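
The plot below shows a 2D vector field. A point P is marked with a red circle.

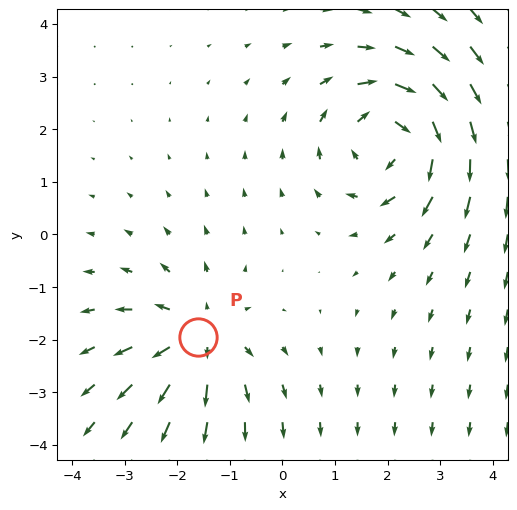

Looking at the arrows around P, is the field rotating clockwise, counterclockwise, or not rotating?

not rotating

Near P at (-1.6, -2.0) the arrows show no circulation. The curl there is ≈0.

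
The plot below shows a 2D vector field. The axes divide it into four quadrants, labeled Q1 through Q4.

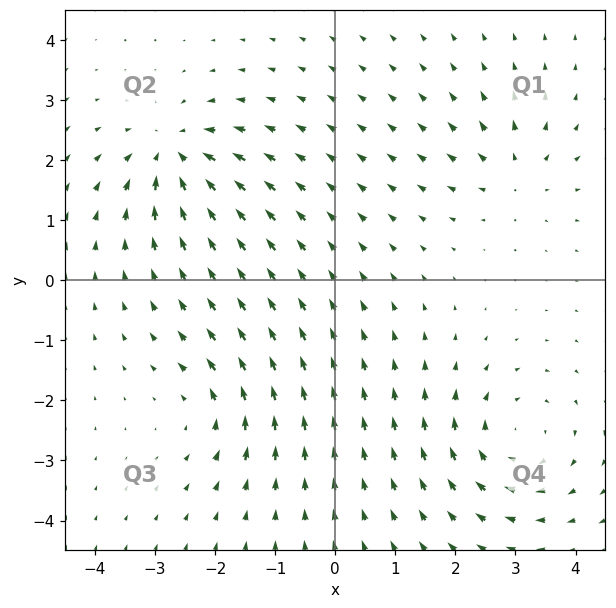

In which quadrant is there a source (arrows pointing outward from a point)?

Q1

The source sits at approximately (3.0, 1.8), which lies in quadrant Q1. The divergence there is about +4, positive as expected for a source.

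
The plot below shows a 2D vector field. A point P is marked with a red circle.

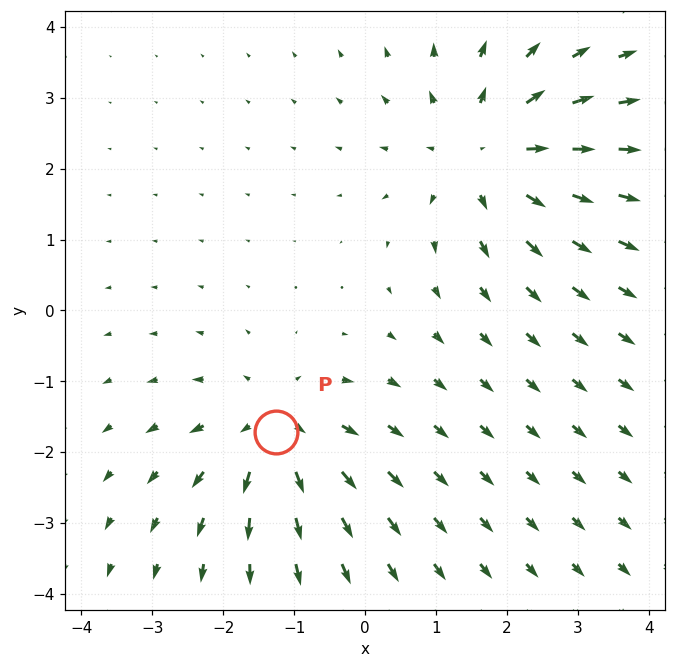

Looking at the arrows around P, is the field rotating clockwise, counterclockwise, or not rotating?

Near P at (-1.3, -1.7) the arrows show no circulation. The curl there is ≈0.

not rotating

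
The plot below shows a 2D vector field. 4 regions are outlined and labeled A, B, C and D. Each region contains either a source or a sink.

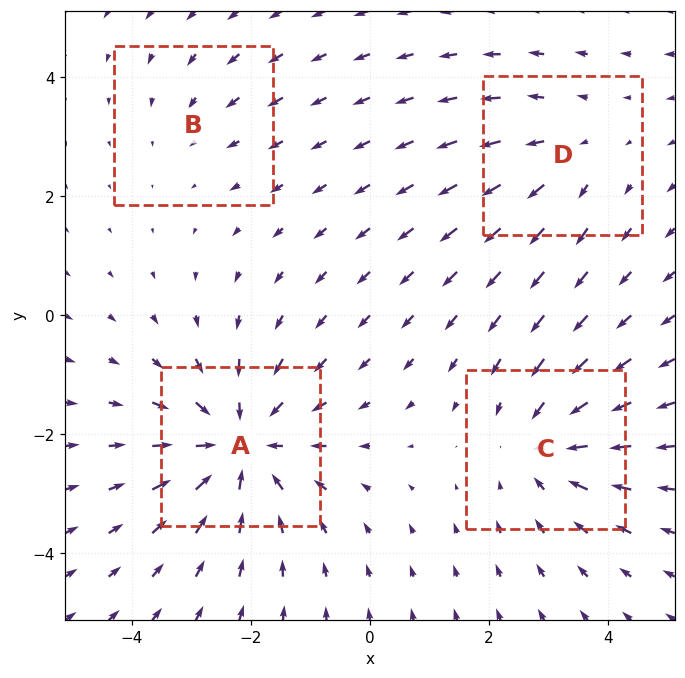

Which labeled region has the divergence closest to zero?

B

Divergence at each region's feature centre — A: about -6, B: about -2, C: about -4, D: about +3. Region B is closest to zero.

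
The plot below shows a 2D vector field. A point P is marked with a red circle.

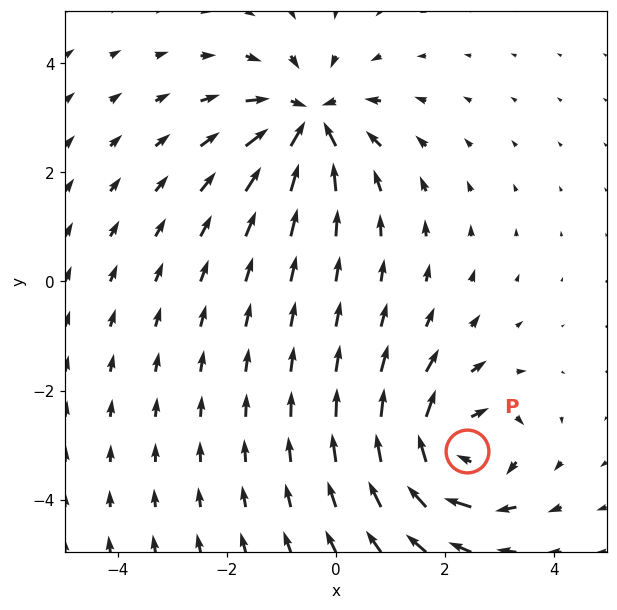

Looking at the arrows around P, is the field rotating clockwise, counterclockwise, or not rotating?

clockwise

Near P at (2.4, -3.1) the arrows circulate clockwise. The curl (z-component) there is about -5; negative curl means clockwise rotation.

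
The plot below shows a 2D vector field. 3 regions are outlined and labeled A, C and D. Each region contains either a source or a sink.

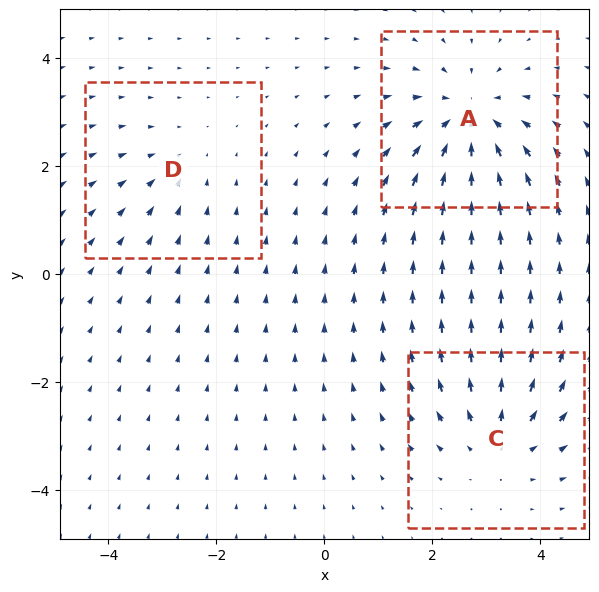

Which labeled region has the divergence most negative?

A

Divergence at each region's feature centre — A: about -4, C: about +3, D: about -2. Region A is most negative.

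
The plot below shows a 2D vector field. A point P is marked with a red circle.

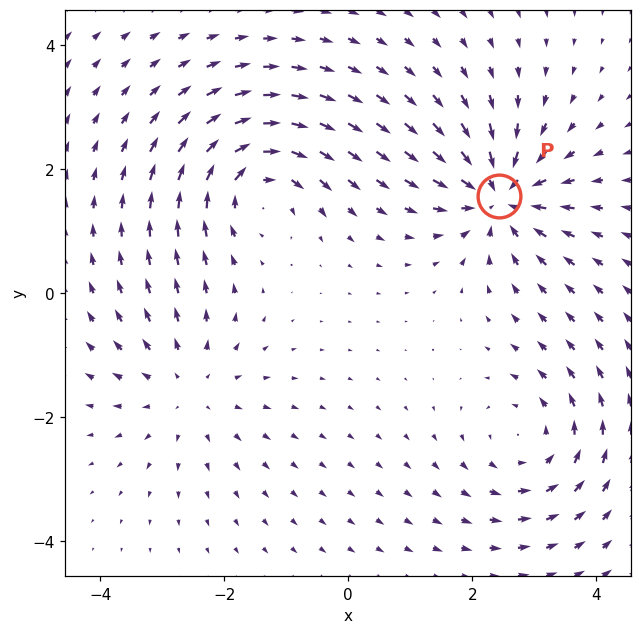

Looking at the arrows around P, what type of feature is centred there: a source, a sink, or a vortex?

At P (2.4, 1.6) the arrows converge inward. Divergence about -6, curl ≈0 — negative divergence with near-zero curl is a sink.

sink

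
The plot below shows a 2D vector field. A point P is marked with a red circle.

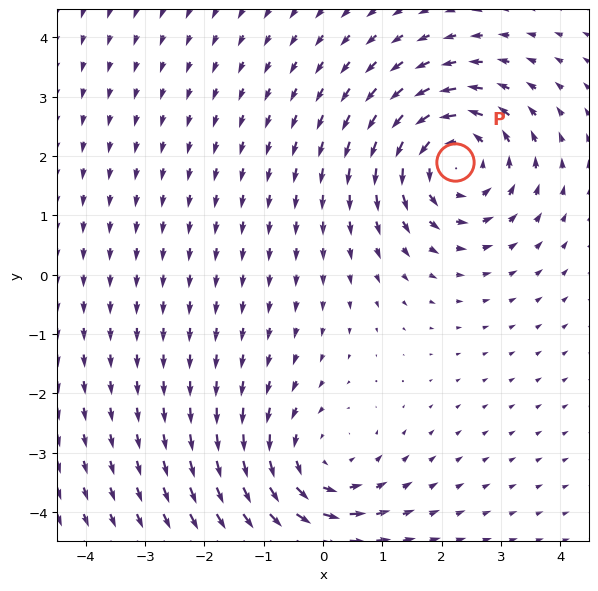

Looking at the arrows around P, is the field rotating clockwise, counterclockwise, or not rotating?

Near P at (2.2, 1.9) the arrows circulate counterclockwise. The curl (z-component) there is about +5; positive curl means counterclockwise rotation.

counterclockwise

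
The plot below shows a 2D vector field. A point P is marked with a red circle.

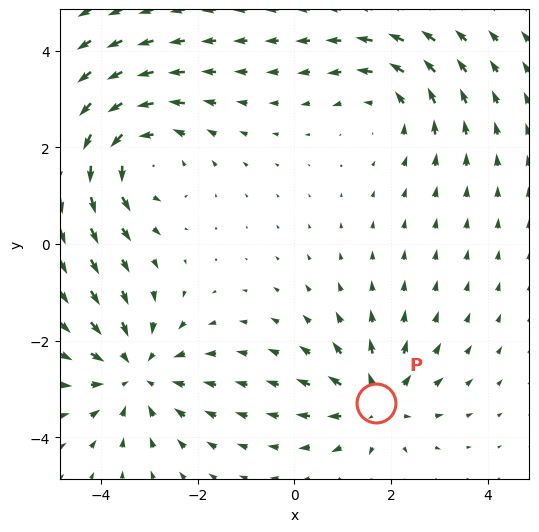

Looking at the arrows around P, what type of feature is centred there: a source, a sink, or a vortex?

At P (1.7, -3.3) the arrows spread outward. Divergence about +3, curl ≈0 — positive divergence with near-zero curl is a source.

source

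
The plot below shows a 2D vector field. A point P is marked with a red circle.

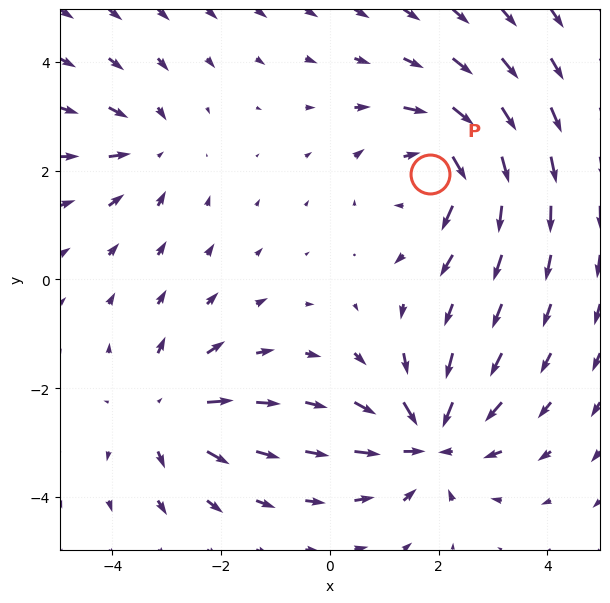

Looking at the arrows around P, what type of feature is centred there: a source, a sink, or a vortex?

At P (1.8, 1.9) the arrows circulate clockwise. Divergence ≈0, curl about -6 — near-zero divergence with nonzero curl is a vortex.

vortex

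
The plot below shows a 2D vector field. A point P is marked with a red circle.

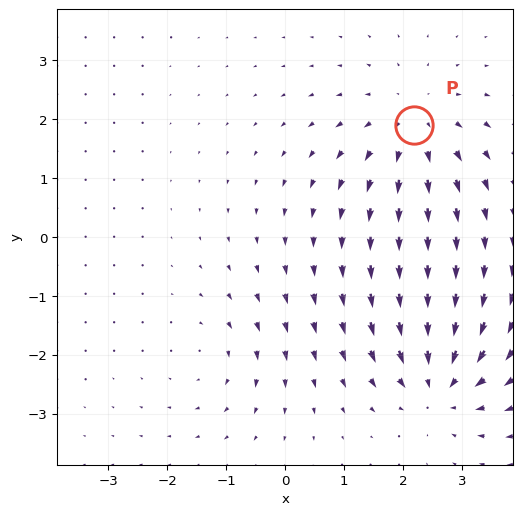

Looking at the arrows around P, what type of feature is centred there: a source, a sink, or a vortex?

At P (2.2, 1.9) the arrows spread outward. Divergence about +4, curl ≈0 — positive divergence with near-zero curl is a source.

source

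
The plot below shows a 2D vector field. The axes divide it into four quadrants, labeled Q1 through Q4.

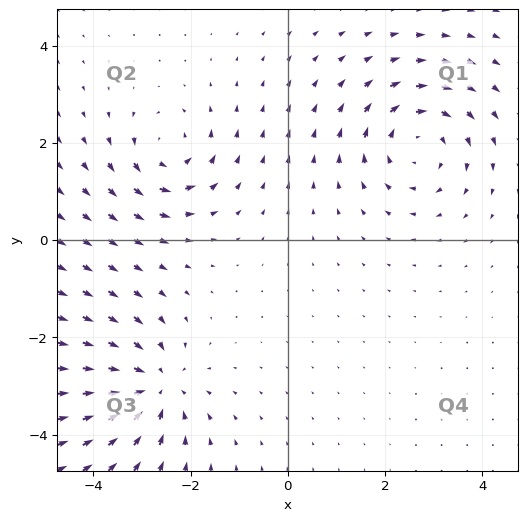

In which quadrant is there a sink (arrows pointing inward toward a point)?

The sink sits at approximately (-2.8, -3.0), which lies in quadrant Q3. The divergence there is about -4, negative as expected for a sink.

Q3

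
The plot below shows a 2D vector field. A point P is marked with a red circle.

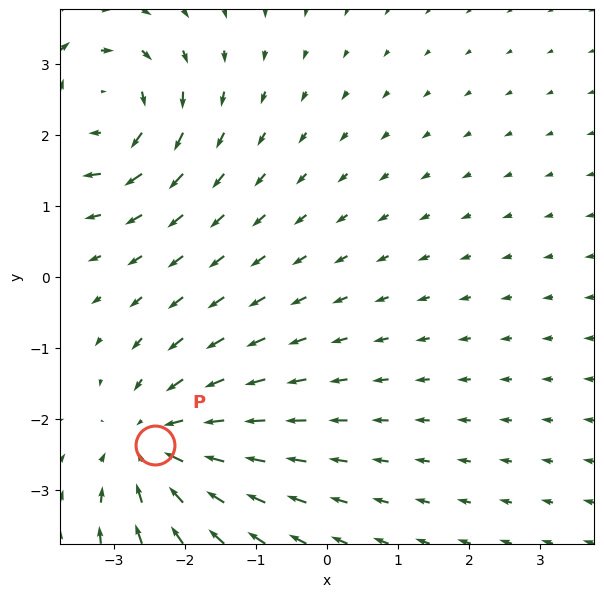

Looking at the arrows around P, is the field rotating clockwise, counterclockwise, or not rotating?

not rotating

Near P at (-2.4, -2.4) the arrows show no circulation. The curl there is ≈0.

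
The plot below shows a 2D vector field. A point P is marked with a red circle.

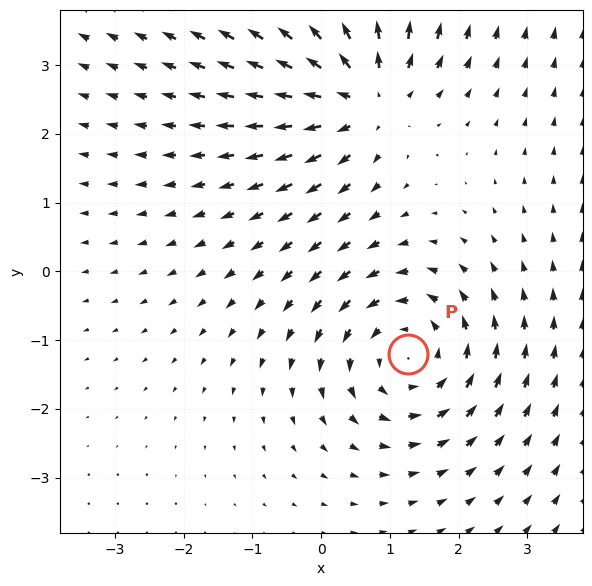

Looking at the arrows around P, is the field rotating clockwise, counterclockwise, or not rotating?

Near P at (1.3, -1.2) the arrows circulate counterclockwise. The curl (z-component) there is about +4; positive curl means counterclockwise rotation.

counterclockwise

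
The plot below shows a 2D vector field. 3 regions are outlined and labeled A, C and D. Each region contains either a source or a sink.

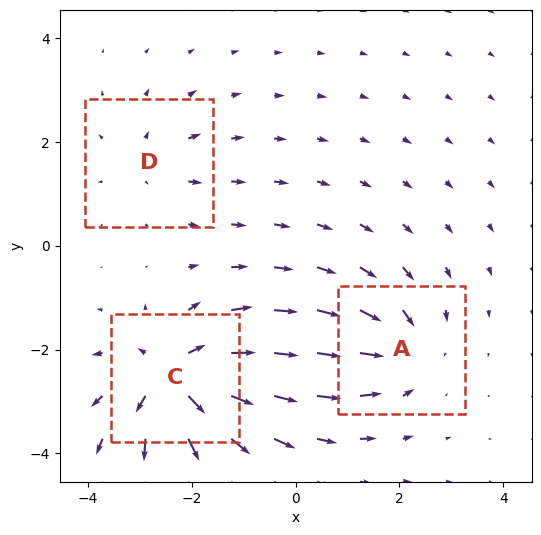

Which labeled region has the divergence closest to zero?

D

Divergence at each region's feature centre — A: about -4, C: about +6, D: about +3. Region D is closest to zero.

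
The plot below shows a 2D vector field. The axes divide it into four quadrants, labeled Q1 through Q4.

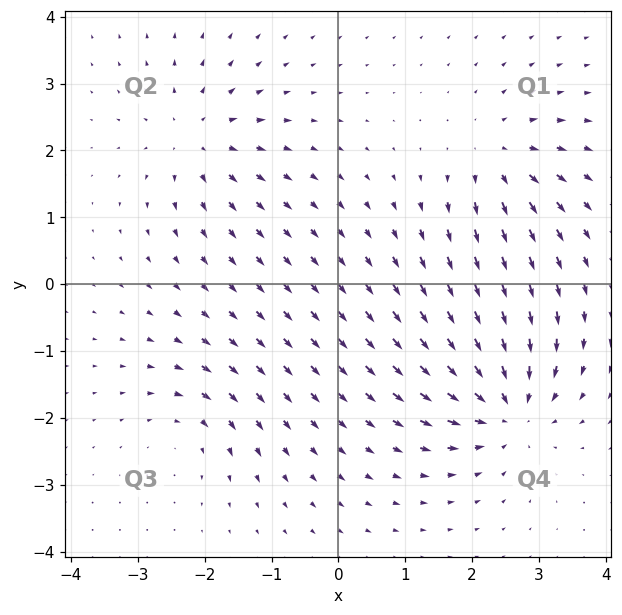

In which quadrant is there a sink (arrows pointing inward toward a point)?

Q4

The sink sits at approximately (2.5, -1.8), which lies in quadrant Q4. The divergence there is about -6, negative as expected for a sink.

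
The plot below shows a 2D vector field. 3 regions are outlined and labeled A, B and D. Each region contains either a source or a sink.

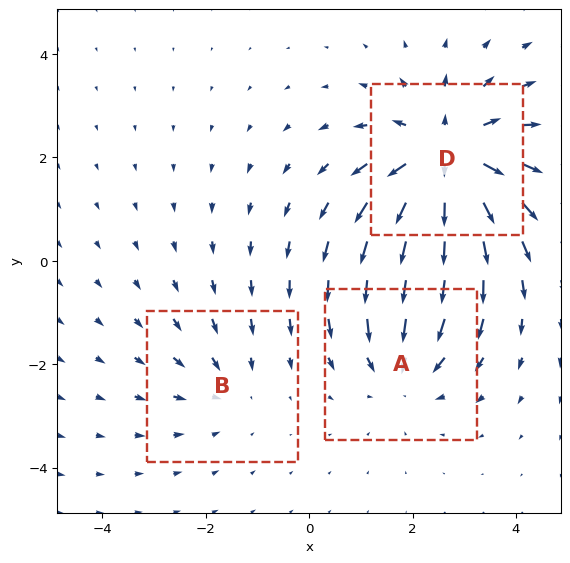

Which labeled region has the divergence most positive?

D

Divergence at each region's feature centre — A: about -3, B: about -2, D: about +5. Region D is most positive.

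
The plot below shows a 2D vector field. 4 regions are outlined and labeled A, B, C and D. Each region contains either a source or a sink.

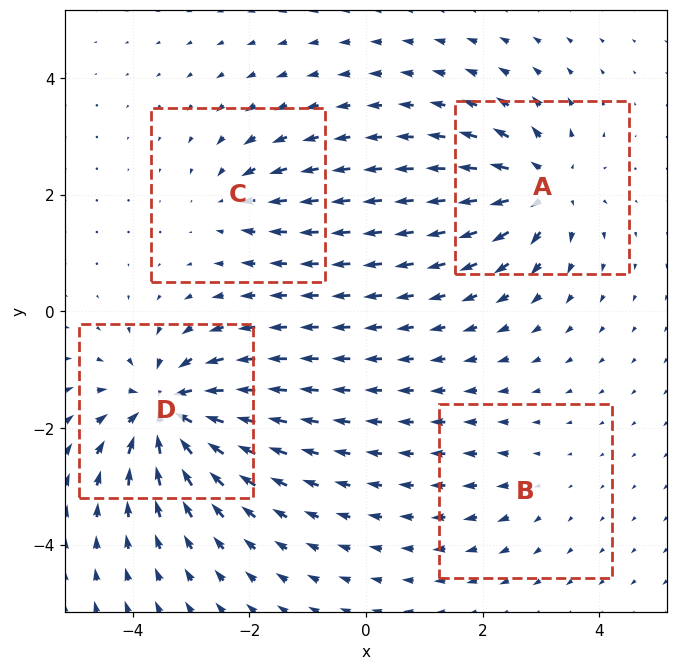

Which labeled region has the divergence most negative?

D

Divergence at each region's feature centre — A: about +7, B: about +2, C: about -4, D: about -9. Region D is most negative.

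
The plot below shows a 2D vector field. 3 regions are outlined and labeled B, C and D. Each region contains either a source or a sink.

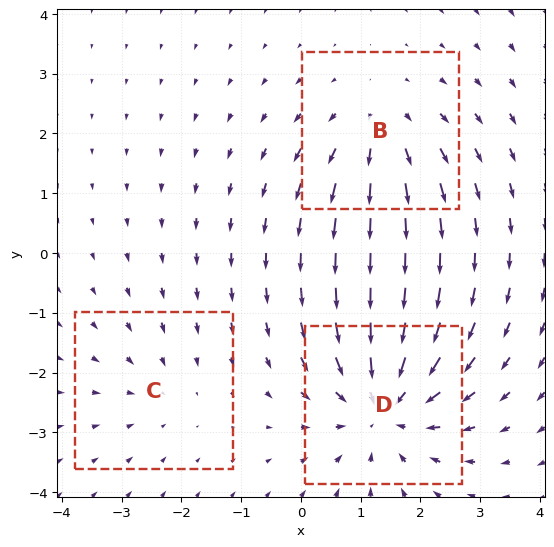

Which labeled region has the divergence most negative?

D

Divergence at each region's feature centre — B: about +3, C: about -2, D: about -4. Region D is most negative.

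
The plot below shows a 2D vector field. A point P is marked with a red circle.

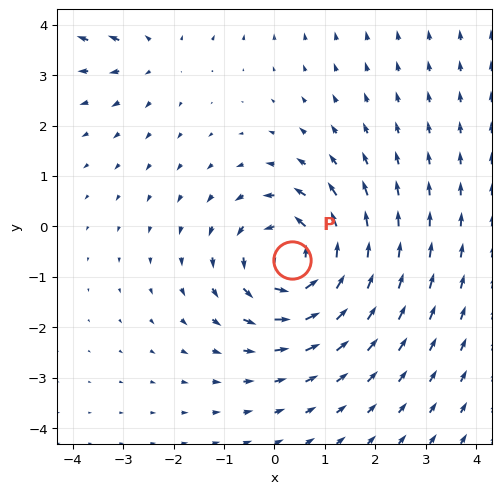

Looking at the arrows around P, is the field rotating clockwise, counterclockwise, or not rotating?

counterclockwise

Near P at (0.3, -0.7) the arrows circulate counterclockwise. The curl (z-component) there is about +5; positive curl means counterclockwise rotation.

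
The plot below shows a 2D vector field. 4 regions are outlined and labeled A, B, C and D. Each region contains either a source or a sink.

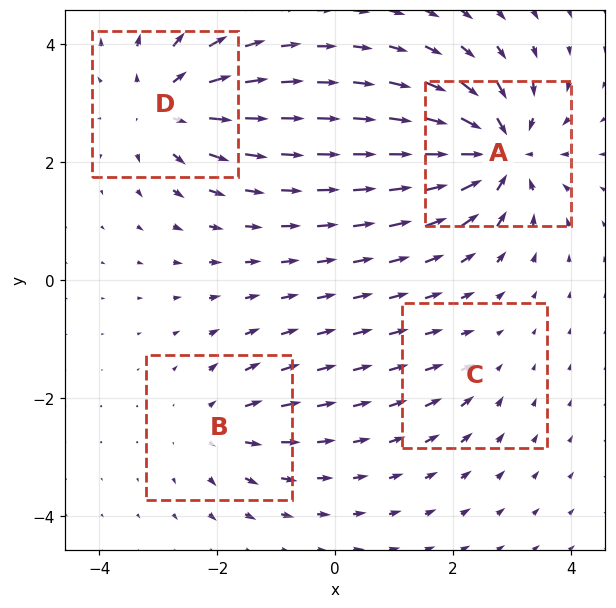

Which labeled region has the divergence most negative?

Divergence at each region's feature centre — A: about -8, B: about +4, C: about -2, D: about +6. Region A is most negative.

A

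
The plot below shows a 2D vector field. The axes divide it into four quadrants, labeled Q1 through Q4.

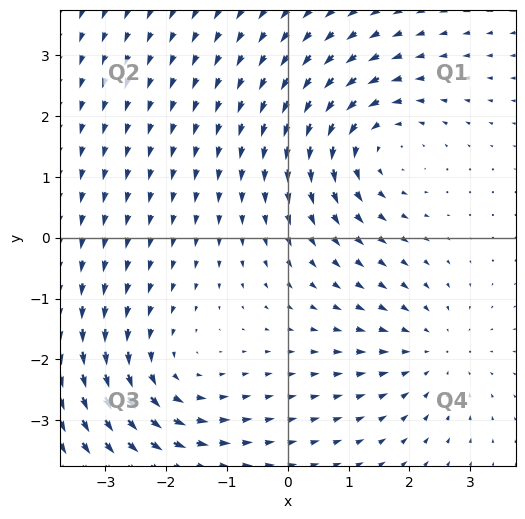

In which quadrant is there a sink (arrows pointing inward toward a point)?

Q4

The sink sits at approximately (2.4, -1.9), which lies in quadrant Q4. The divergence there is about -3, negative as expected for a sink.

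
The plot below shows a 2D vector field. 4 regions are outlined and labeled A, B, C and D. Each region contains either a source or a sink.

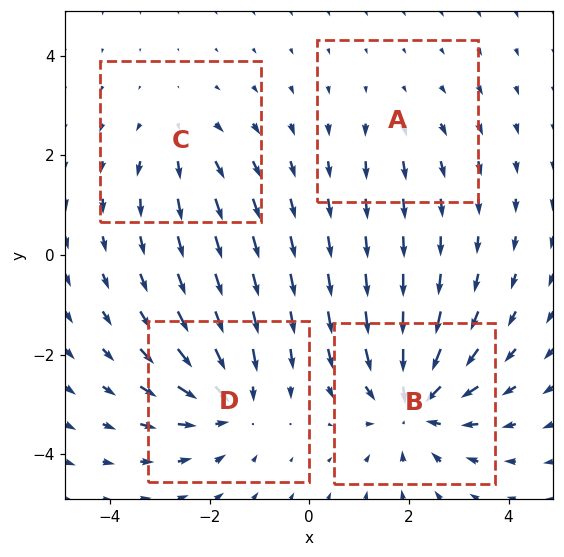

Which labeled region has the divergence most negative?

Divergence at each region's feature centre — A: about +2, B: about -6, C: about +3, D: about -5. Region B is most negative.

B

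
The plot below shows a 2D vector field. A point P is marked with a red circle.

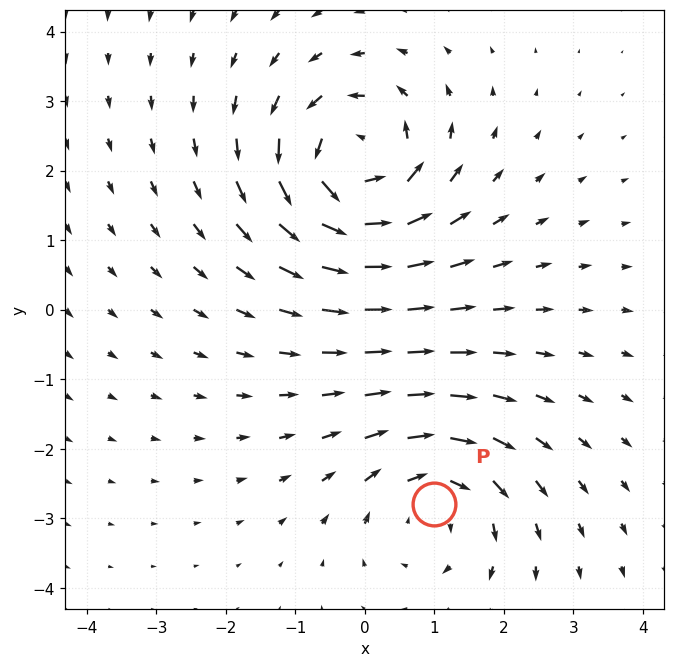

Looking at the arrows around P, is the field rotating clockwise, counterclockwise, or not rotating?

Near P at (1.0, -2.8) the arrows circulate clockwise. The curl (z-component) there is about -4; negative curl means clockwise rotation.

clockwise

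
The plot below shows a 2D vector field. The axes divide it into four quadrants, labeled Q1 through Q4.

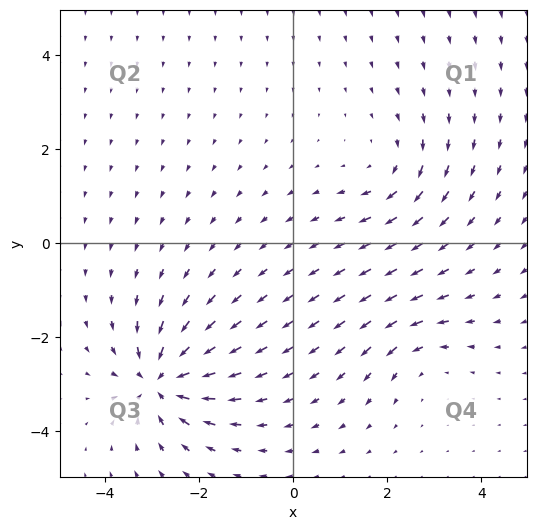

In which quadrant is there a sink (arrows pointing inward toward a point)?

The sink sits at approximately (-2.8, -2.9), which lies in quadrant Q3. The divergence there is about -7, negative as expected for a sink.

Q3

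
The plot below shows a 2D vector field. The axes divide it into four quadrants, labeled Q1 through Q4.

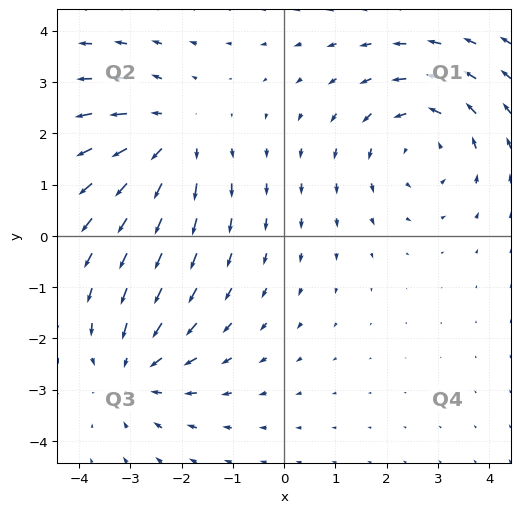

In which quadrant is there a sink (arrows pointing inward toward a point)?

The sink sits at approximately (-2.9, -2.6), which lies in quadrant Q3. The divergence there is about -3, negative as expected for a sink.

Q3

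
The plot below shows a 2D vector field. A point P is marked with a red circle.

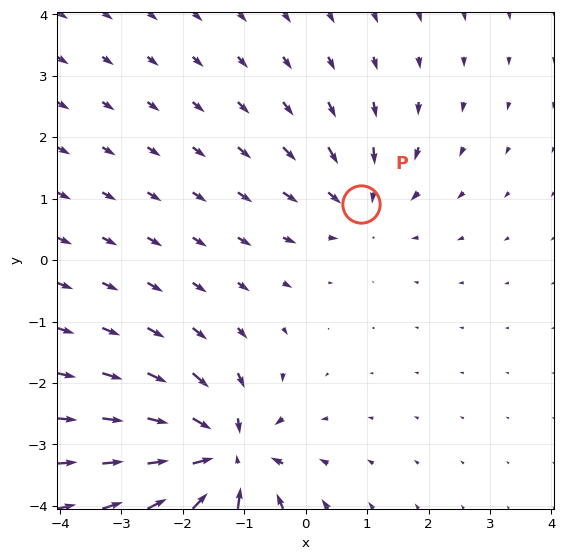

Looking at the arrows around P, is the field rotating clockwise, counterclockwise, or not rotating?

Near P at (0.9, 0.9) the arrows show no circulation. The curl there is ≈0.

not rotating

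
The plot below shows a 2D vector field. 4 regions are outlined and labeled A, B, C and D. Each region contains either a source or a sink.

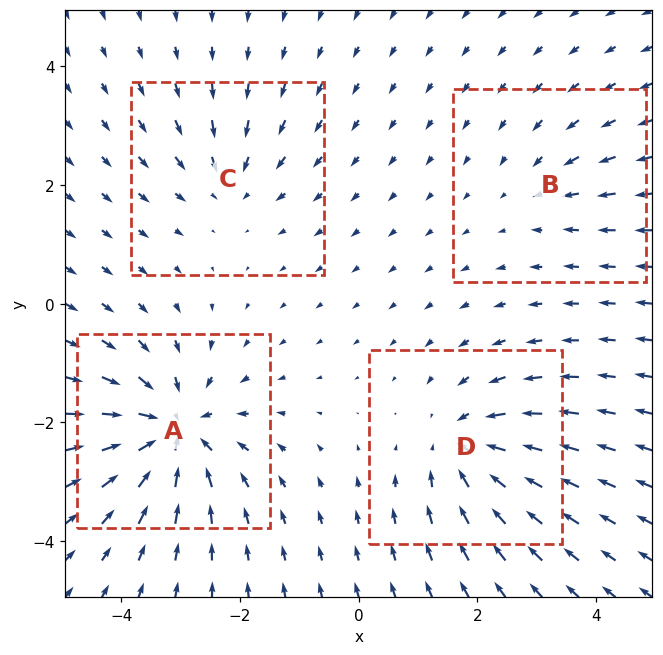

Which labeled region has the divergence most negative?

Divergence at each region's feature centre — A: about -7, B: about -2, C: about -4, D: about -5. Region A is most negative.

A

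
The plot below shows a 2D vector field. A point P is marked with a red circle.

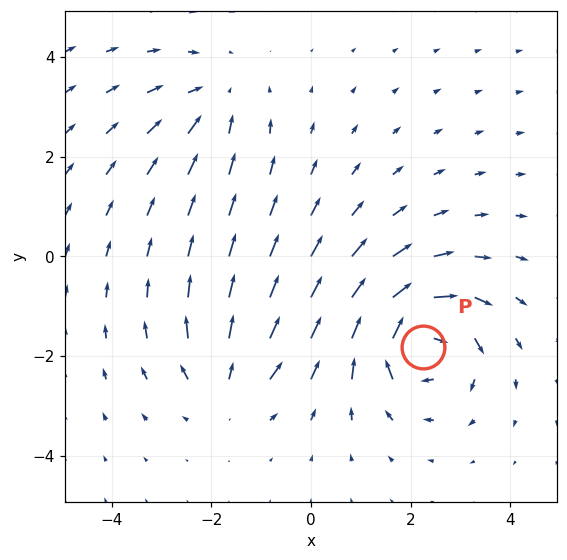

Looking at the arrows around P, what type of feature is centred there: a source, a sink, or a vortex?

At P (2.3, -1.8) the arrows circulate clockwise. Divergence ≈0, curl about -6 — near-zero divergence with nonzero curl is a vortex.

vortex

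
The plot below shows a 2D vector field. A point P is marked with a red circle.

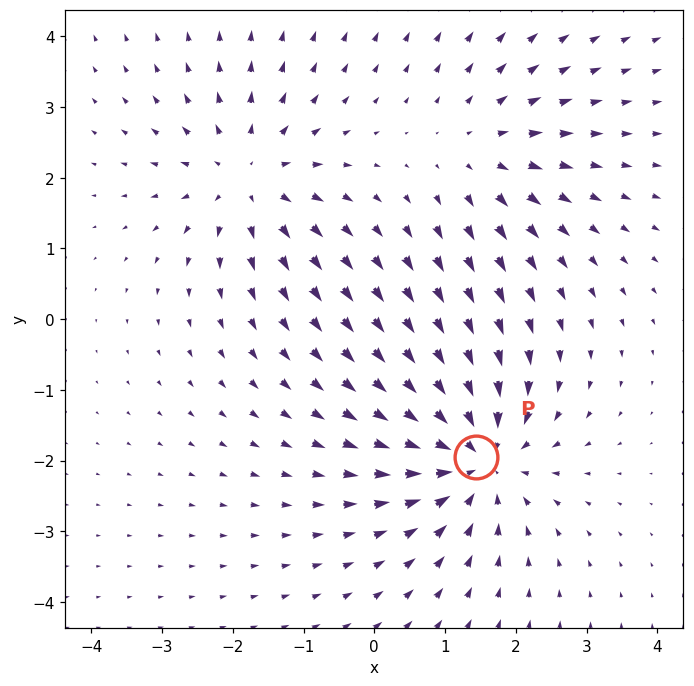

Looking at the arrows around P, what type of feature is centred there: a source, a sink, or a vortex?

sink

At P (1.4, -2.0) the arrows converge inward. Divergence about -5, curl ≈0 — negative divergence with near-zero curl is a sink.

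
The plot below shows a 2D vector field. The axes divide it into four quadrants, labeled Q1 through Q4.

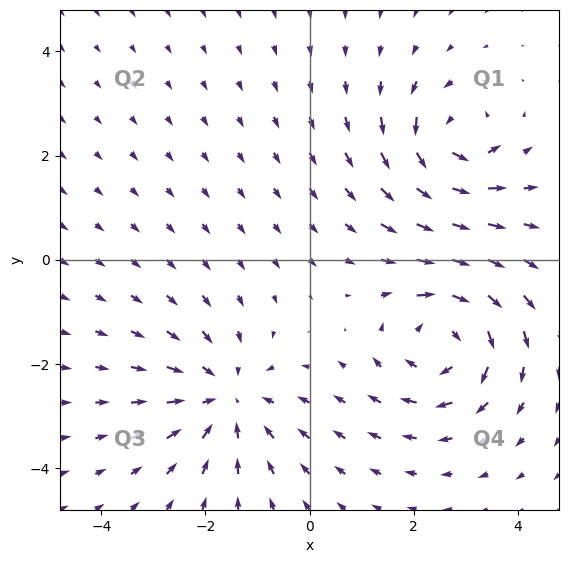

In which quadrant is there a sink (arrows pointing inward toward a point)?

The sink sits at approximately (-1.6, -2.7), which lies in quadrant Q3. The divergence there is about -4, negative as expected for a sink.

Q3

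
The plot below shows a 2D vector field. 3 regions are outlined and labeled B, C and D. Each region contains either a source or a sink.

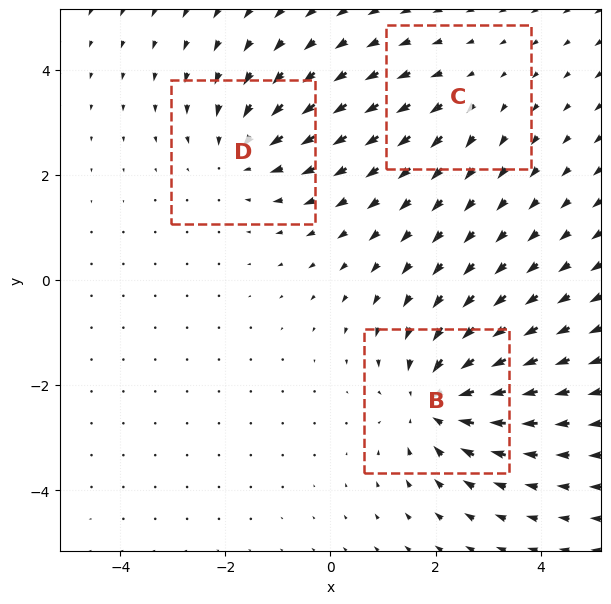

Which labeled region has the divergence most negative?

B

Divergence at each region's feature centre — B: about -4, C: about +2, D: about -3. Region B is most negative.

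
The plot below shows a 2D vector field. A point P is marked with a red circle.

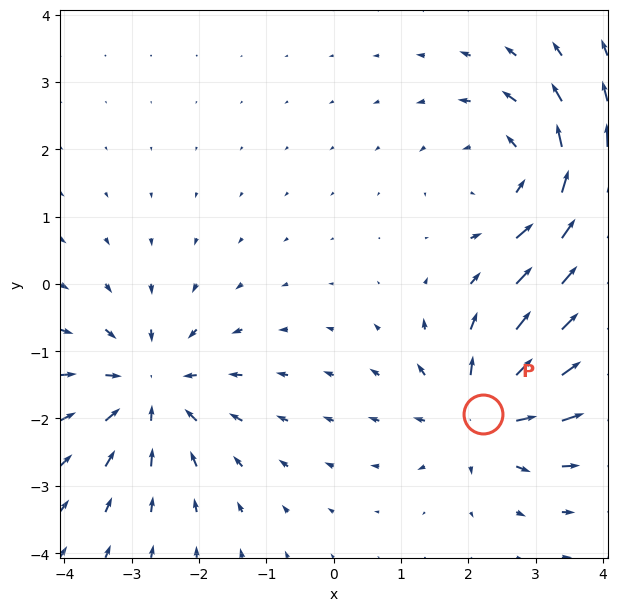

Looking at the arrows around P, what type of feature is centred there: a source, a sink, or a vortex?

At P (2.2, -1.9) the arrows spread outward. Divergence about +5, curl ≈0 — positive divergence with near-zero curl is a source.

source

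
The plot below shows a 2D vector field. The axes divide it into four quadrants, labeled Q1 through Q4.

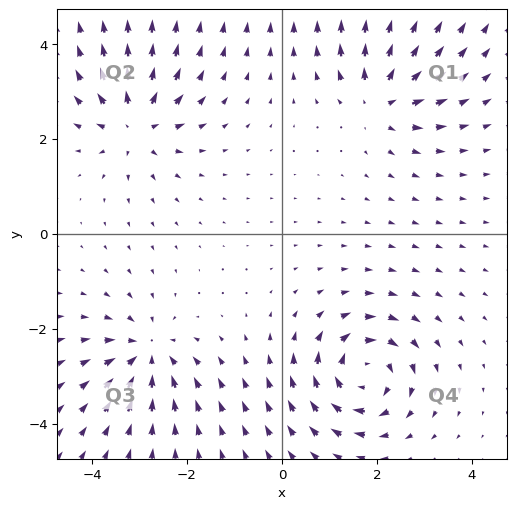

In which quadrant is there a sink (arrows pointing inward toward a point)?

The sink sits at approximately (-2.8, -2.5), which lies in quadrant Q3. The divergence there is about -4, negative as expected for a sink.

Q3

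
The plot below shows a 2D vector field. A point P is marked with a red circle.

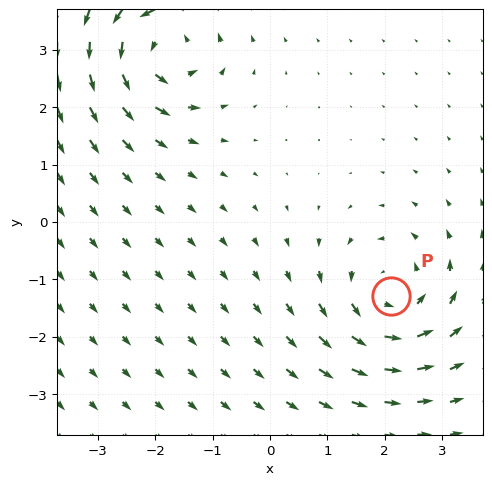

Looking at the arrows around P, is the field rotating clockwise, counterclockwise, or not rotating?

counterclockwise

Near P at (2.1, -1.3) the arrows circulate counterclockwise. The curl (z-component) there is about +4; positive curl means counterclockwise rotation.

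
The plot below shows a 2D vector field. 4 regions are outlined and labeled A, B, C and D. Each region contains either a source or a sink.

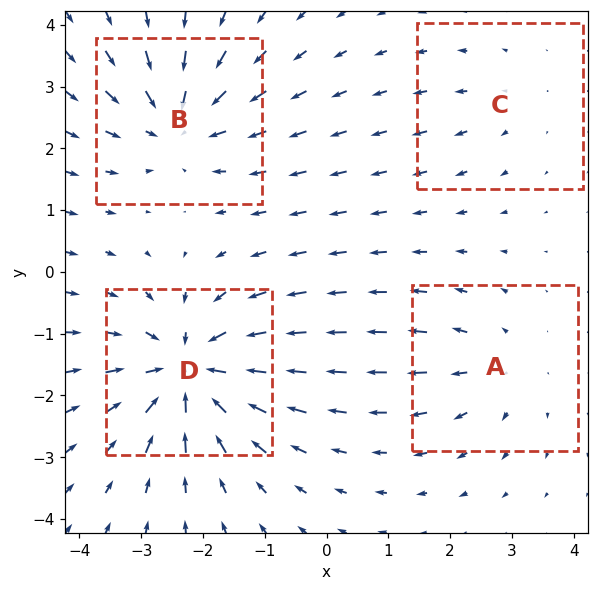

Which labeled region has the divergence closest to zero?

C

Divergence at each region's feature centre — A: about +3, B: about -5, C: about +2, D: about -7. Region C is closest to zero.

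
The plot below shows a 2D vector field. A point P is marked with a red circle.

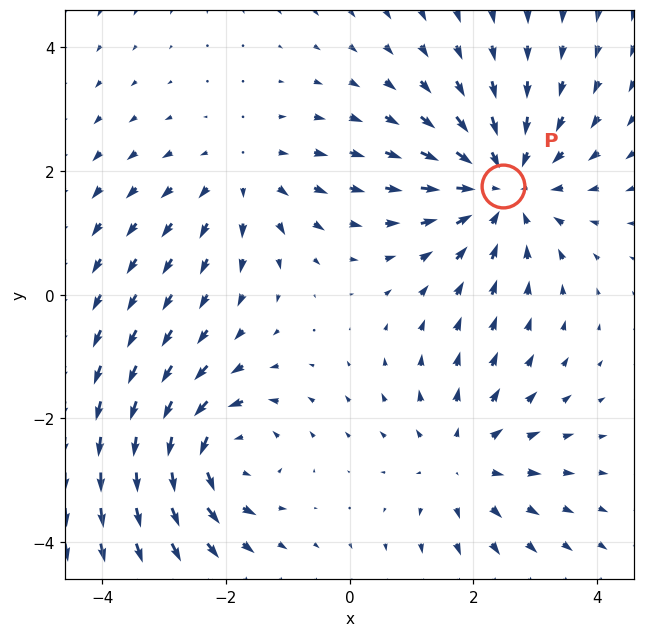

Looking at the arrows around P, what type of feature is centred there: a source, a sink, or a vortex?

At P (2.5, 1.8) the arrows converge inward. Divergence about -4, curl ≈0 — negative divergence with near-zero curl is a sink.

sink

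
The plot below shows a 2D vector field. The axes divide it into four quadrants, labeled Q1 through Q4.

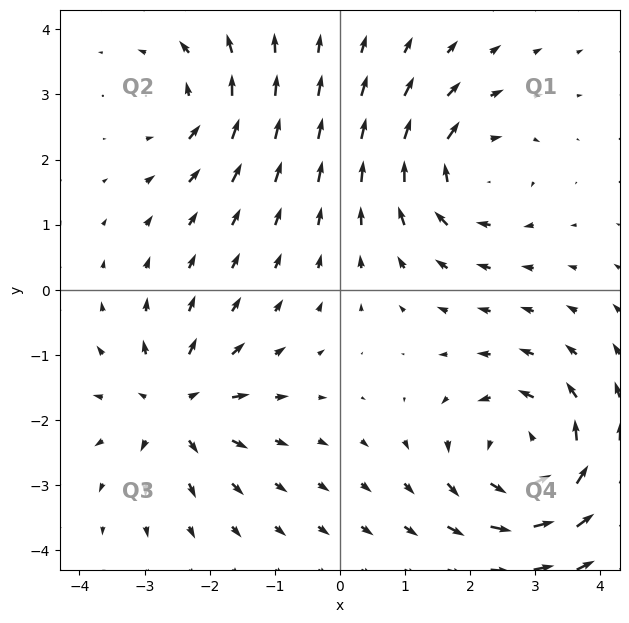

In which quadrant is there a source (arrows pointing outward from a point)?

Q3

The source sits at approximately (-2.5, -1.8), which lies in quadrant Q3. The divergence there is about +5, positive as expected for a source.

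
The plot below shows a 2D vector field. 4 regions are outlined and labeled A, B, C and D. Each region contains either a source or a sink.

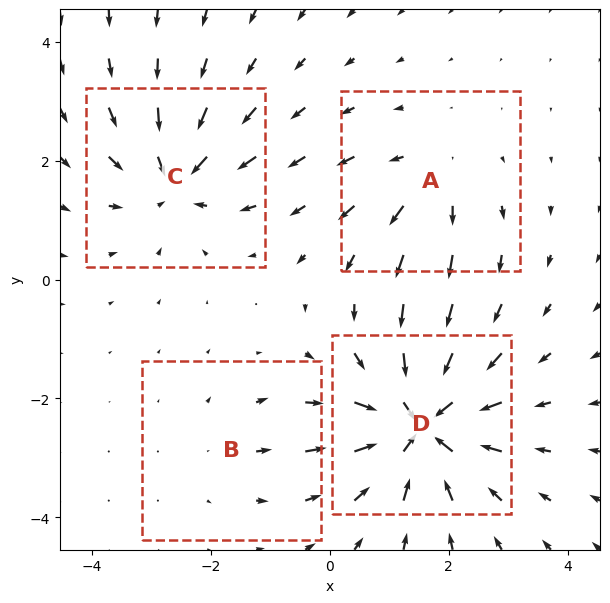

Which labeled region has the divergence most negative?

D

Divergence at each region's feature centre — A: about +3, B: about +2, C: about -5, D: about -8. Region D is most negative.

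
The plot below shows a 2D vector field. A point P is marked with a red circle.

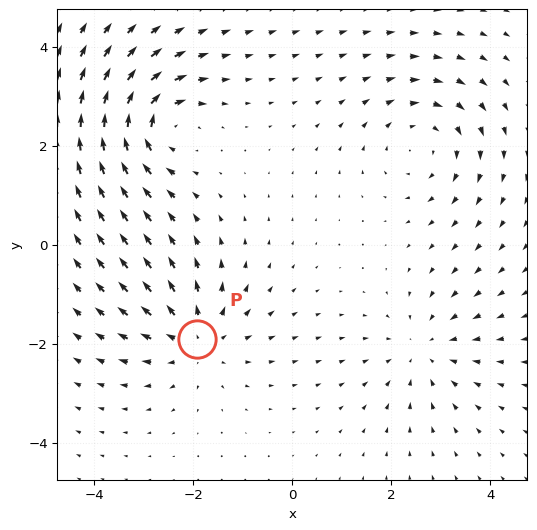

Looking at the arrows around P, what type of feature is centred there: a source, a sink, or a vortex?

source

At P (-1.9, -1.9) the arrows spread outward. Divergence about +4, curl ≈0 — positive divergence with near-zero curl is a source.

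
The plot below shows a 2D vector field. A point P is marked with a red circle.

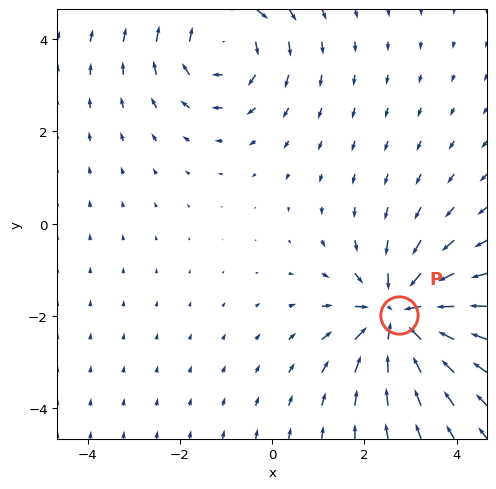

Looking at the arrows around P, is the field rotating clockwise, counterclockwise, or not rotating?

Near P at (2.8, -2.0) the arrows show no circulation. The curl there is ≈0.

not rotating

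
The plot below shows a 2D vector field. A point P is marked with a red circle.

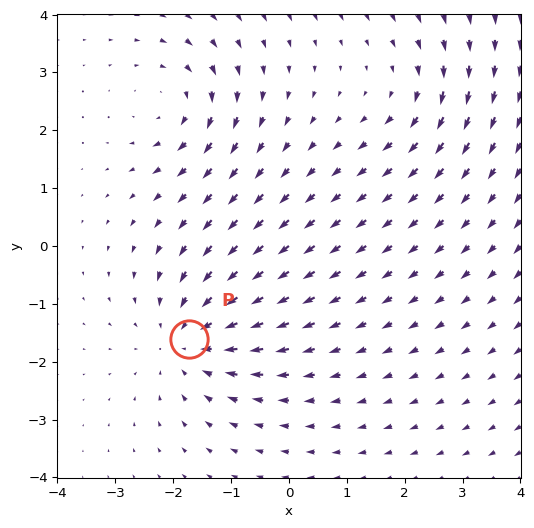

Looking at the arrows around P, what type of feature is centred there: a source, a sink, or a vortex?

At P (-1.7, -1.6) the arrows converge inward. Divergence about -4, curl ≈0 — negative divergence with near-zero curl is a sink.

sink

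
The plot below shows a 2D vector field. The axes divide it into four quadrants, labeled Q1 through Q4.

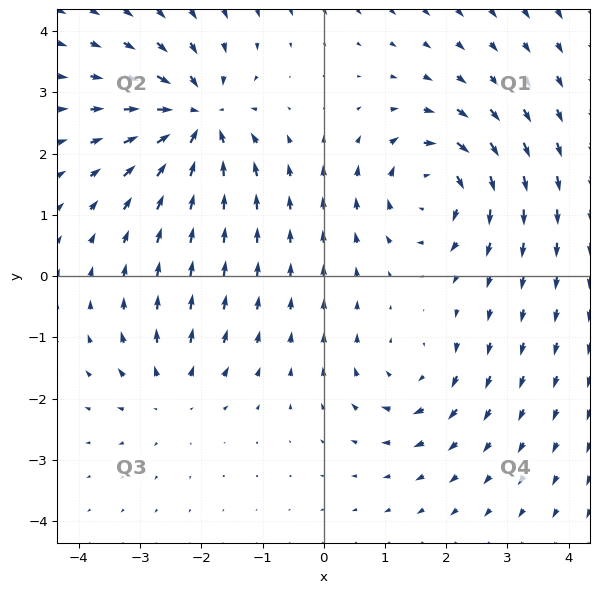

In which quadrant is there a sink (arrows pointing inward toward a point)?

Q2

The sink sits at approximately (-2.1, 2.6), which lies in quadrant Q2. The divergence there is about -7, negative as expected for a sink.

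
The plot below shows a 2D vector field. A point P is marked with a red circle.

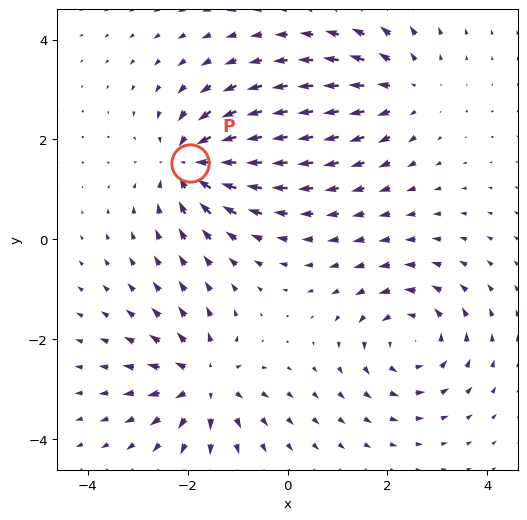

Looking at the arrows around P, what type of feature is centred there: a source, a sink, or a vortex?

sink

At P (-2.0, 1.5) the arrows converge inward. Divergence about -5, curl ≈0 — negative divergence with near-zero curl is a sink.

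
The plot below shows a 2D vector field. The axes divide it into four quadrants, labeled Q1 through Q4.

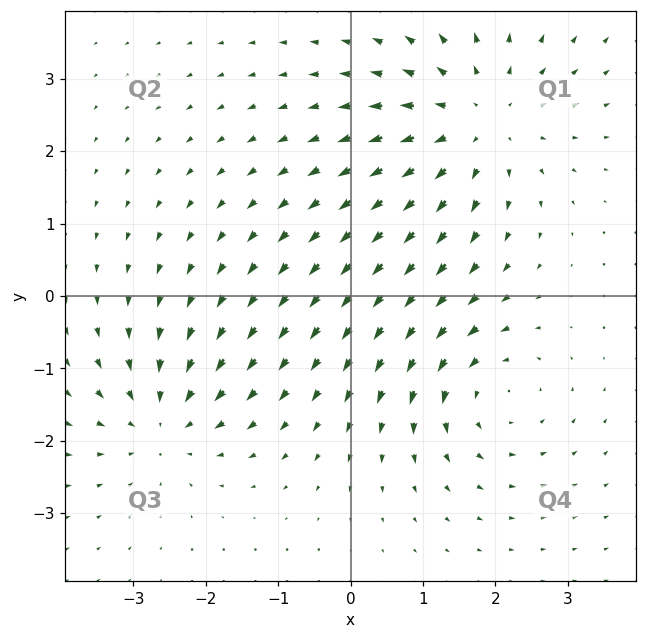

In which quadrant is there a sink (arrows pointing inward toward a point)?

The sink sits at approximately (-2.6, -1.7), which lies in quadrant Q3. The divergence there is about -4, negative as expected for a sink.

Q3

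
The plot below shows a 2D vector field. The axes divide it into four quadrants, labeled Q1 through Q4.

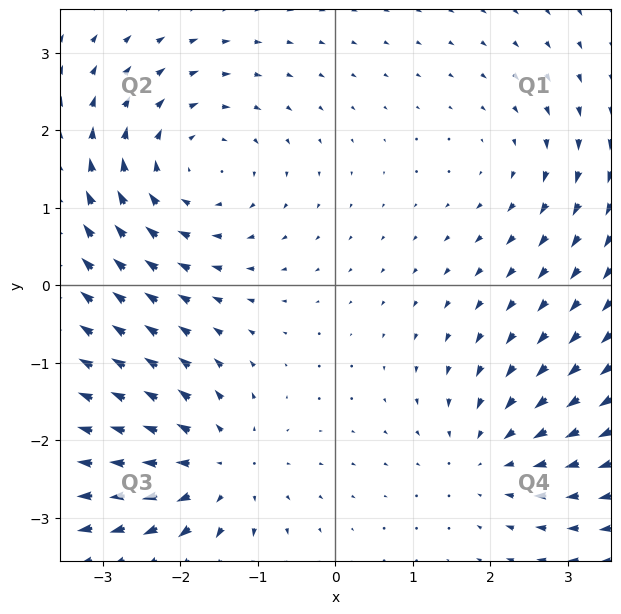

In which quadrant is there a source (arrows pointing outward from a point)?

The source sits at approximately (-1.5, -2.4), which lies in quadrant Q3. The divergence there is about +5, positive as expected for a source.

Q3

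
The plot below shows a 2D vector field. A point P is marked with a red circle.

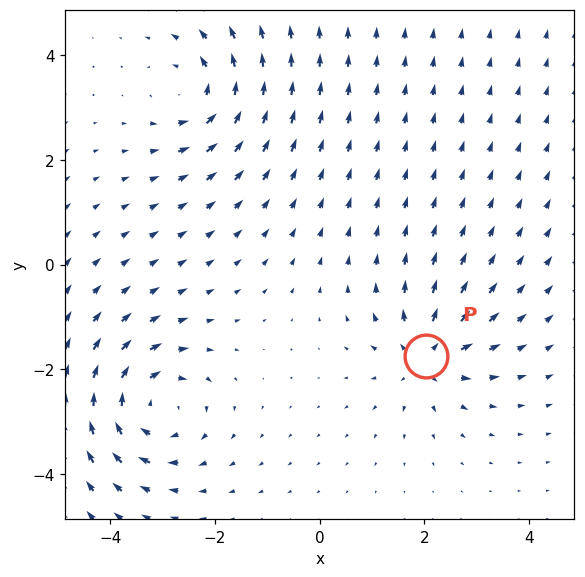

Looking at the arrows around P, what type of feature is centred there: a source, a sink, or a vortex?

source

At P (2.0, -1.7) the arrows spread outward. Divergence about +5, curl ≈0 — positive divergence with near-zero curl is a source.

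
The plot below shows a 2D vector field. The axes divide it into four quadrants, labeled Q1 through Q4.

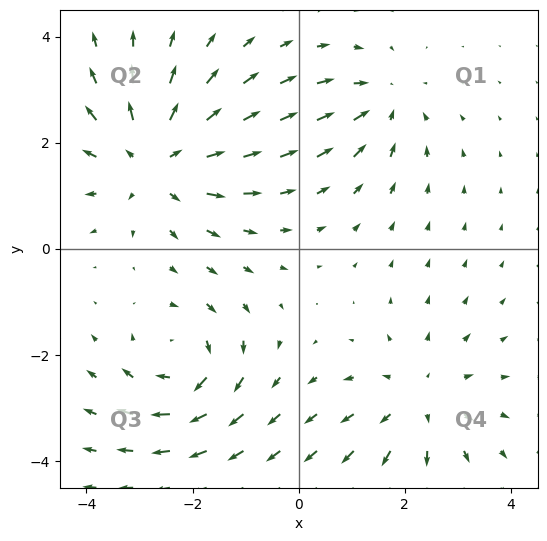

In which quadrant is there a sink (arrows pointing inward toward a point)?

Q1

The sink sits at approximately (1.6, 2.7), which lies in quadrant Q1. The divergence there is about -3, negative as expected for a sink.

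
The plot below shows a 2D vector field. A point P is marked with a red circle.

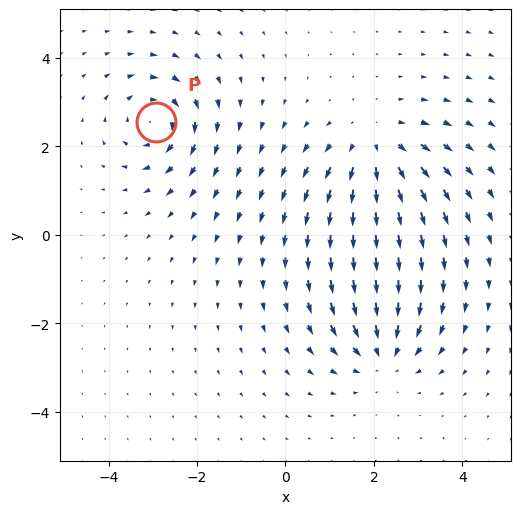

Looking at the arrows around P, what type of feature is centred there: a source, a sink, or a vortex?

At P (-2.9, 2.6) the arrows circulate clockwise. Divergence ≈0, curl about -4 — near-zero divergence with nonzero curl is a vortex.

vortex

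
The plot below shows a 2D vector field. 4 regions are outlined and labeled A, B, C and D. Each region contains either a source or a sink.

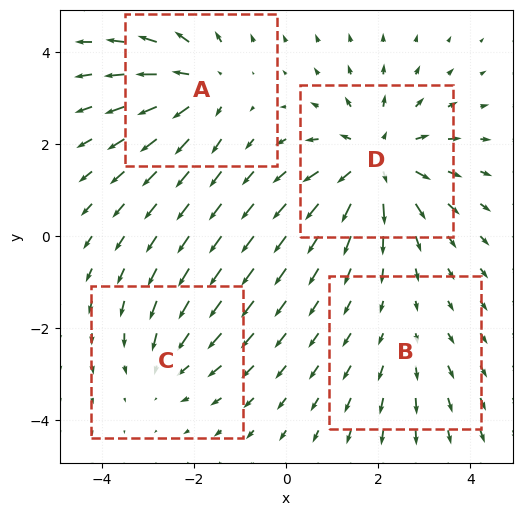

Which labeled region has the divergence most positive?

Divergence at each region's feature centre — A: about +4, B: about +2, C: about -3, D: about +6. Region D is most positive.

D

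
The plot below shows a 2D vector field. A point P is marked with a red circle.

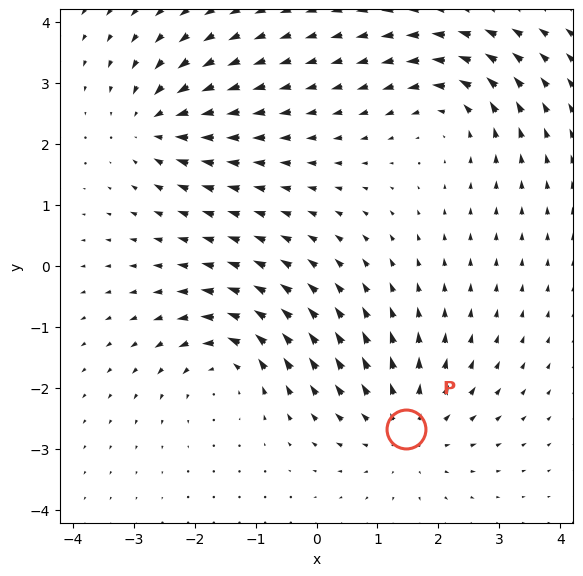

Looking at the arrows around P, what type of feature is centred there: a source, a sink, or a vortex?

At P (1.5, -2.7) the arrows spread outward. Divergence about +4, curl ≈0 — positive divergence with near-zero curl is a source.

source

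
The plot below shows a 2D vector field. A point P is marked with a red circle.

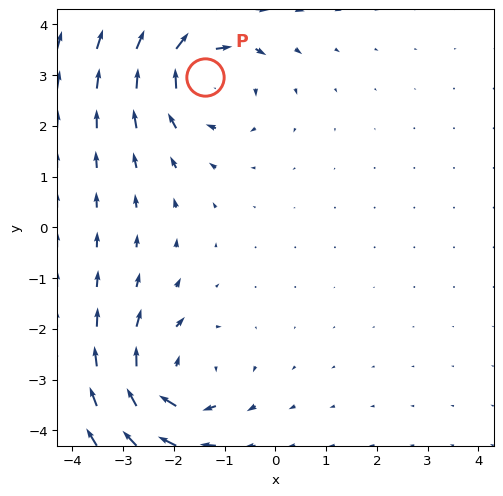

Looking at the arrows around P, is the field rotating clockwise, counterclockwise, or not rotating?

Near P at (-1.4, 3.0) the arrows circulate clockwise. The curl (z-component) there is about -4; negative curl means clockwise rotation.

clockwise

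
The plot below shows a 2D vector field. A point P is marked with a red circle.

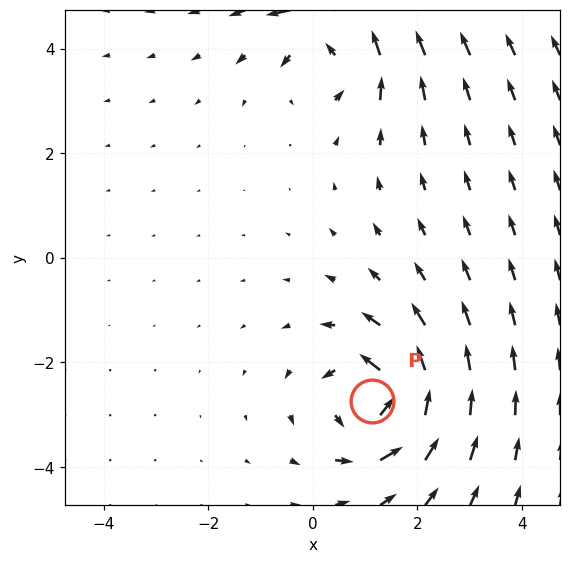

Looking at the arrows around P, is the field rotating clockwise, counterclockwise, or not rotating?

counterclockwise

Near P at (1.1, -2.7) the arrows circulate counterclockwise. The curl (z-component) there is about +6; positive curl means counterclockwise rotation.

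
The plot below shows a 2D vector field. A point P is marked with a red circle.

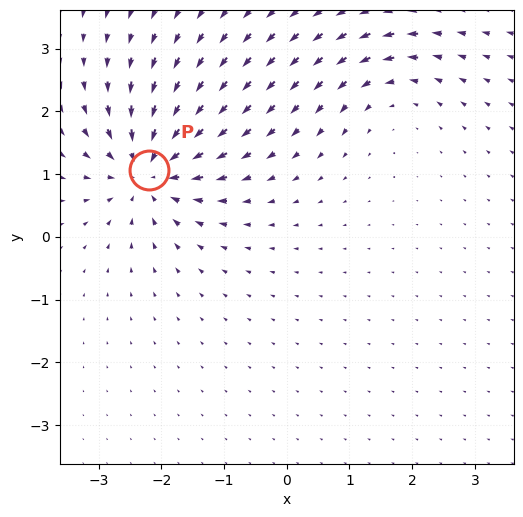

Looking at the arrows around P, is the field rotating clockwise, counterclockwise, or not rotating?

not rotating

Near P at (-2.2, 1.1) the arrows show no circulation. The curl there is ≈0.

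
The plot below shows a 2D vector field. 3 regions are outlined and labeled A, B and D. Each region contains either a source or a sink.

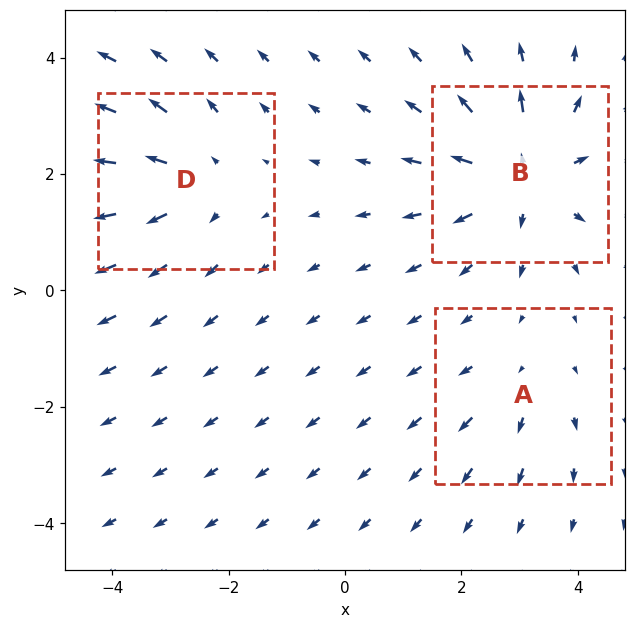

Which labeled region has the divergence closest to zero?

A

Divergence at each region's feature centre — A: about +2, B: about +5, D: about +3. Region A is closest to zero.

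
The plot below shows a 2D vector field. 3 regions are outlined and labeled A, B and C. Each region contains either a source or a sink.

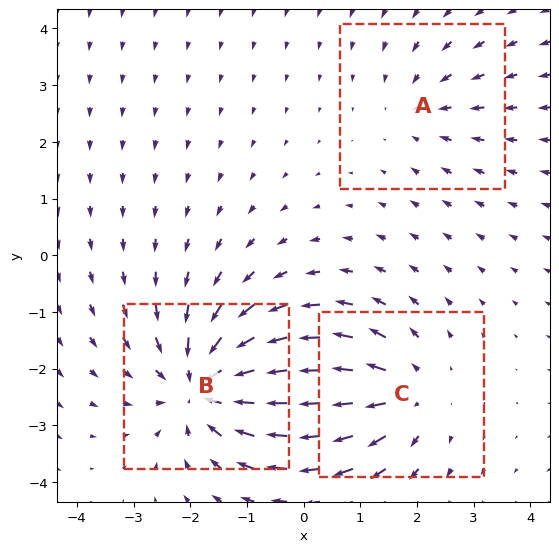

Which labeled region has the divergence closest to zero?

Divergence at each region's feature centre — A: about -2, B: about -4, C: about +3. Region A is closest to zero.

A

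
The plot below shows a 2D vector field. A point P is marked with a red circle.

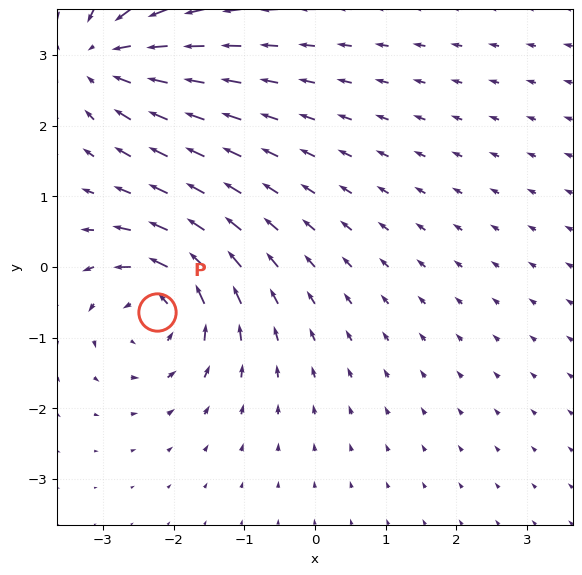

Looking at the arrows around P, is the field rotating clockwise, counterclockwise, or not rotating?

Near P at (-2.2, -0.6) the arrows circulate counterclockwise. The curl (z-component) there is about +6; positive curl means counterclockwise rotation.

counterclockwise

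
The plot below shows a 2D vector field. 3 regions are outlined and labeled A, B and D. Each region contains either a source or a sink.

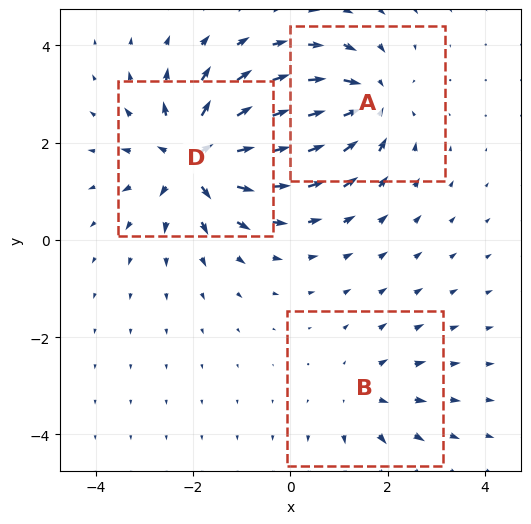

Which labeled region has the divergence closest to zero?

Divergence at each region's feature centre — A: about -4, B: about +2, D: about +5. Region B is closest to zero.

B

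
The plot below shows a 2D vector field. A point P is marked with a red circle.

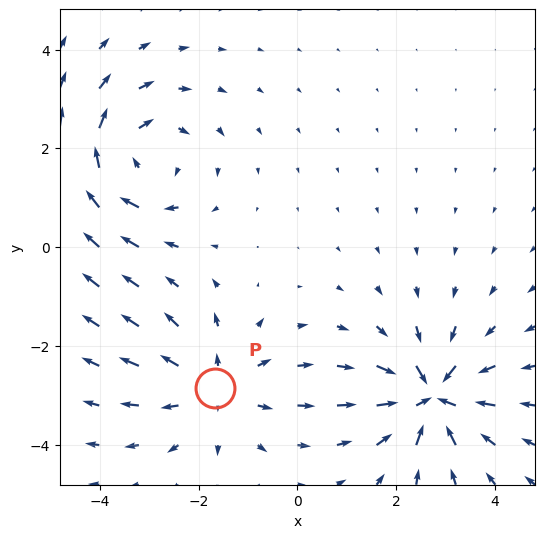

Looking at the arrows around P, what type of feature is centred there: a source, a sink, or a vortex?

At P (-1.7, -2.9) the arrows spread outward. Divergence about +3, curl ≈0 — positive divergence with near-zero curl is a source.

source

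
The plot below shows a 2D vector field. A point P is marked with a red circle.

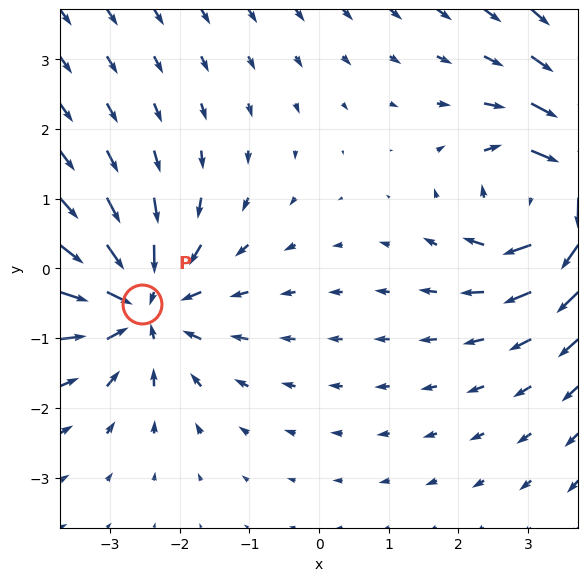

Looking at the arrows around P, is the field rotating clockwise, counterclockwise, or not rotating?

Near P at (-2.5, -0.5) the arrows show no circulation. The curl there is ≈0.

not rotating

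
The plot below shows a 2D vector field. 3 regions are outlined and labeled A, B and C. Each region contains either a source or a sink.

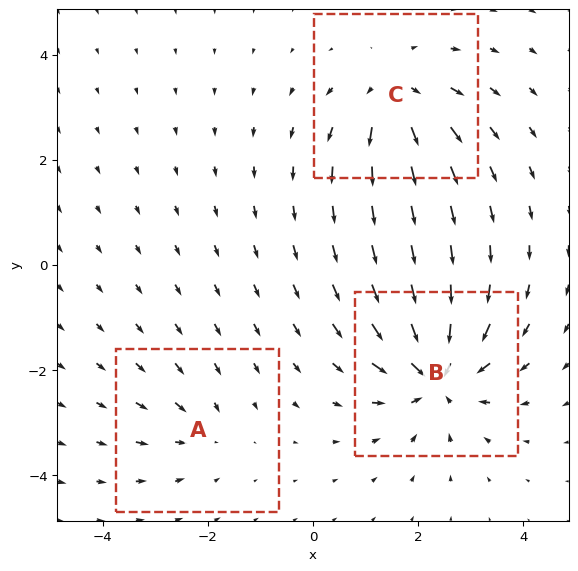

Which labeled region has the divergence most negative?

B

Divergence at each region's feature centre — A: about -2, B: about -5, C: about +4. Region B is most negative.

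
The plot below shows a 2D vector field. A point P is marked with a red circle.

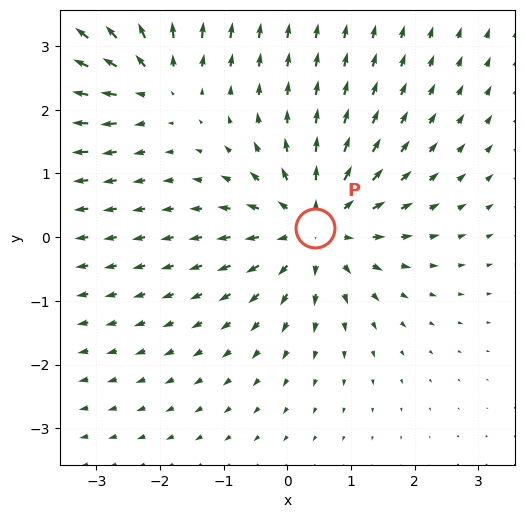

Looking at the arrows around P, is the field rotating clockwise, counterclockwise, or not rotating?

not rotating

Near P at (0.4, 0.1) the arrows show no circulation. The curl there is ≈0.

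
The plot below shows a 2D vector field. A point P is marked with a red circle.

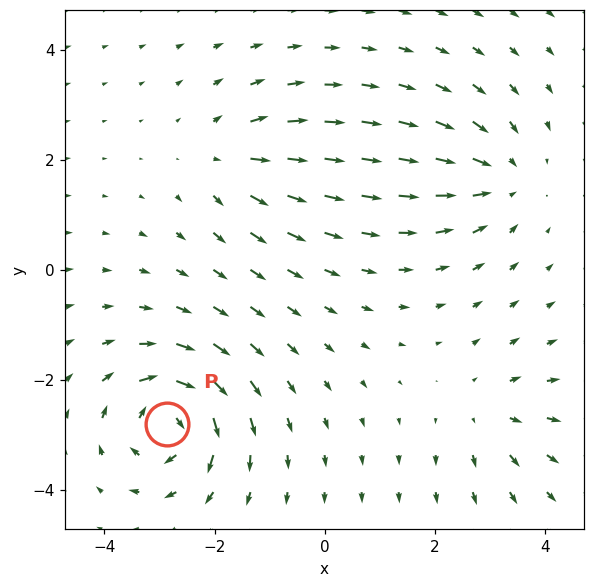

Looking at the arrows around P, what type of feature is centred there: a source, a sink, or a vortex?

At P (-2.9, -2.8) the arrows circulate clockwise. Divergence ≈0, curl about -7 — near-zero divergence with nonzero curl is a vortex.

vortex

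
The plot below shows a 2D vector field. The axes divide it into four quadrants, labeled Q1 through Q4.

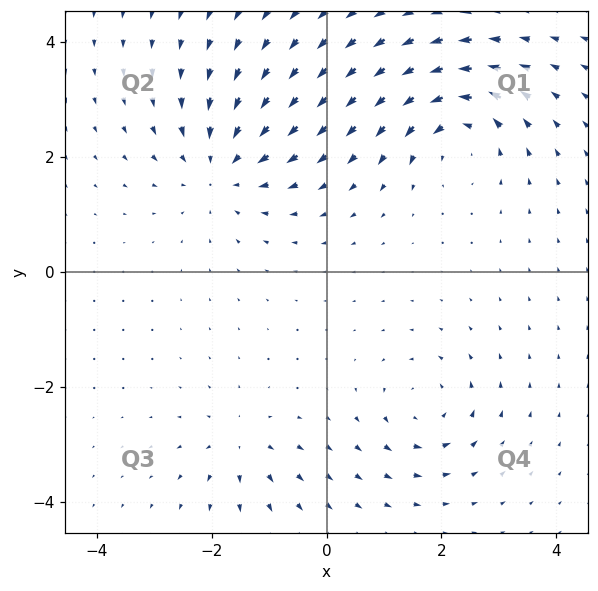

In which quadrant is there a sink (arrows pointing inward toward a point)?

The sink sits at approximately (-1.8, 1.8), which lies in quadrant Q2. The divergence there is about -4, negative as expected for a sink.

Q2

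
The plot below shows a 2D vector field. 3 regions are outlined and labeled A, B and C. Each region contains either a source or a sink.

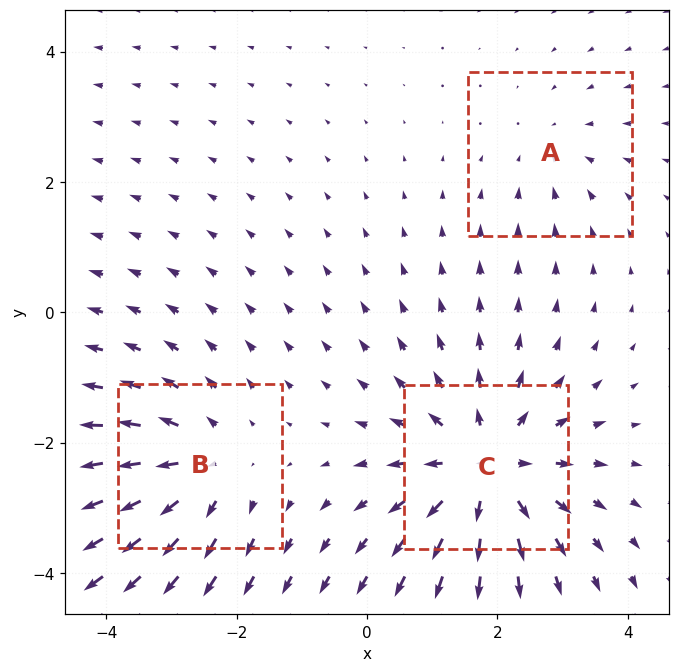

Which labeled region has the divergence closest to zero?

A

Divergence at each region's feature centre — A: about -2, B: about +3, C: about +5. Region A is closest to zero.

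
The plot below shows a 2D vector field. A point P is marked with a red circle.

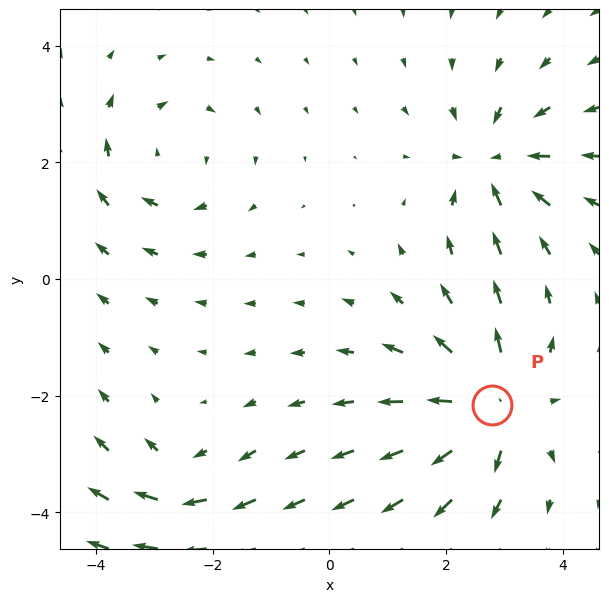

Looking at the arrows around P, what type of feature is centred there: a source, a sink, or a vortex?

source

At P (2.8, -2.2) the arrows spread outward. Divergence about +6, curl ≈0 — positive divergence with near-zero curl is a source.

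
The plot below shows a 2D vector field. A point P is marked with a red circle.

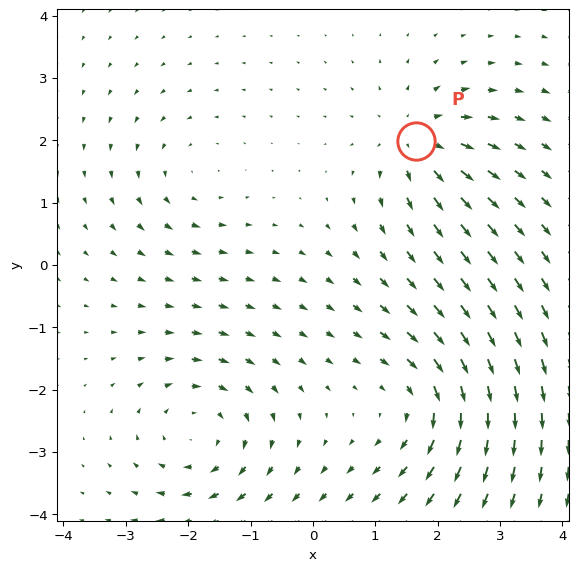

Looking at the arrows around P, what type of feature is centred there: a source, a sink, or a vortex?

source

At P (1.7, 2.0) the arrows spread outward. Divergence about +5, curl ≈0 — positive divergence with near-zero curl is a source.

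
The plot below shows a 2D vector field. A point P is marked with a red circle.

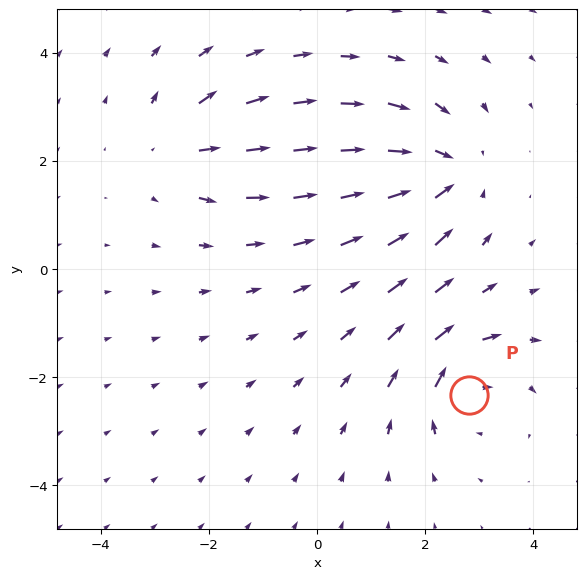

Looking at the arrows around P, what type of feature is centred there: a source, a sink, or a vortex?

vortex

At P (2.8, -2.3) the arrows circulate clockwise. Divergence ≈0, curl about -5 — near-zero divergence with nonzero curl is a vortex.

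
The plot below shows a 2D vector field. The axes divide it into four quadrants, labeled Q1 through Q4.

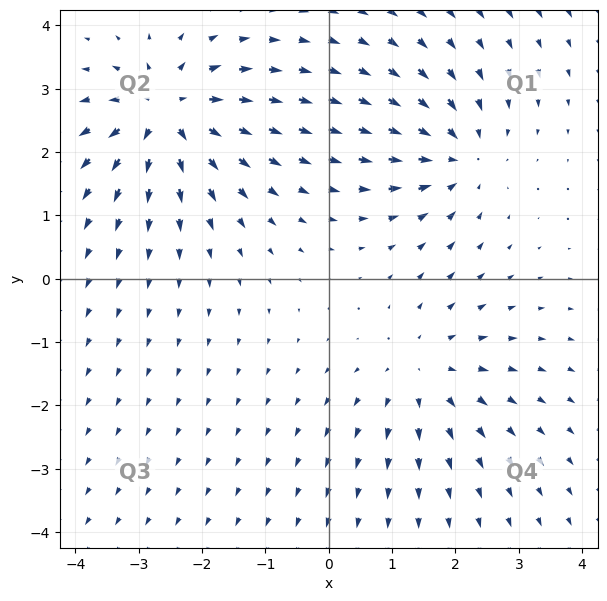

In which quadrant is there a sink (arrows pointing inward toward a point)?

The sink sits at approximately (2.0, 1.9), which lies in quadrant Q1. The divergence there is about -4, negative as expected for a sink.

Q1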